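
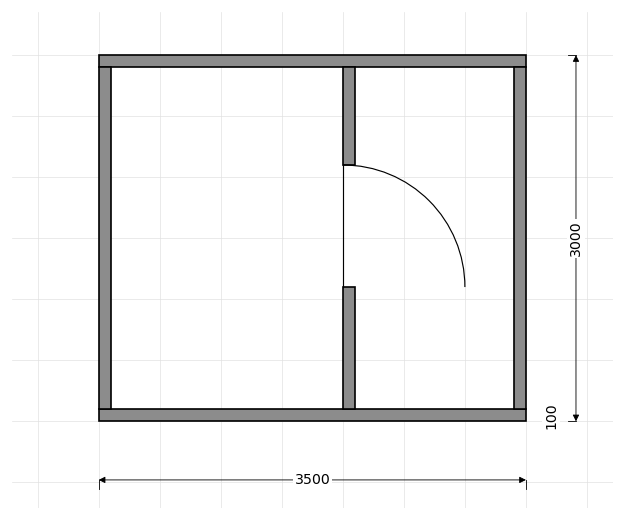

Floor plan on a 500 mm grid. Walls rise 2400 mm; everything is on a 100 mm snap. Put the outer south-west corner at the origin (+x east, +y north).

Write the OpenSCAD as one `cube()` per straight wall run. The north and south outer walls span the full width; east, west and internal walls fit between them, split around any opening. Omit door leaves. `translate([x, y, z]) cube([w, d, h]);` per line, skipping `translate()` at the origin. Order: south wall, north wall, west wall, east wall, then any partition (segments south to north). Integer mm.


cube([3500, 100, 2400]);
translate([0, 2900, 0]) cube([3500, 100, 2400]);
translate([0, 100, 0]) cube([100, 2800, 2400]);
translate([3400, 100, 0]) cube([100, 2800, 2400]);
translate([2000, 100, 0]) cube([100, 1000, 2400]);
translate([2000, 2100, 0]) cube([100, 800, 2400]);


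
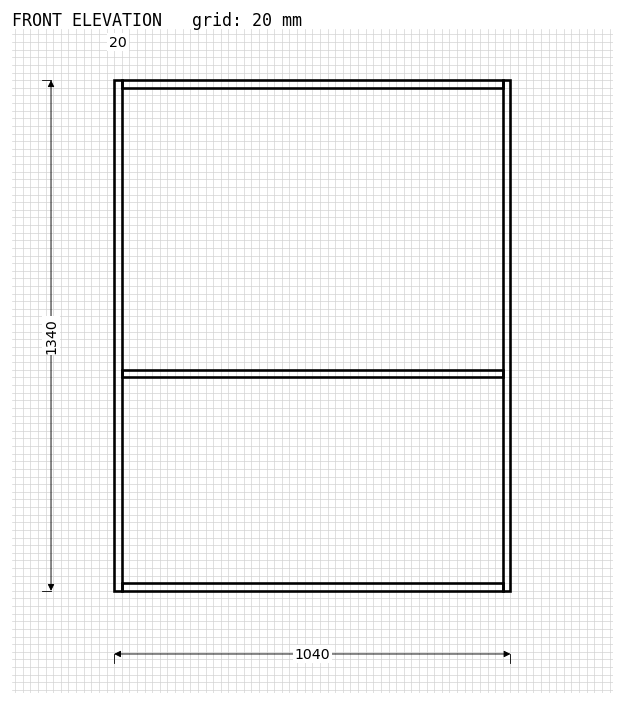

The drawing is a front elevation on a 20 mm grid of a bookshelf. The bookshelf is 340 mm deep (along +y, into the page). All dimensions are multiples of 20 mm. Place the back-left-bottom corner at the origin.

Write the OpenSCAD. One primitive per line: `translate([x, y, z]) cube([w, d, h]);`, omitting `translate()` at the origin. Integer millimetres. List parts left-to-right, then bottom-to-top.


cube([20, 340, 1340]);
translate([20, 0, 0]) cube([1000, 340, 20]);
translate([20, 0, 560]) cube([1000, 340, 20]);
translate([20, 0, 1320]) cube([1000, 340, 20]);
translate([1020, 0, 0]) cube([20, 340, 1340]);


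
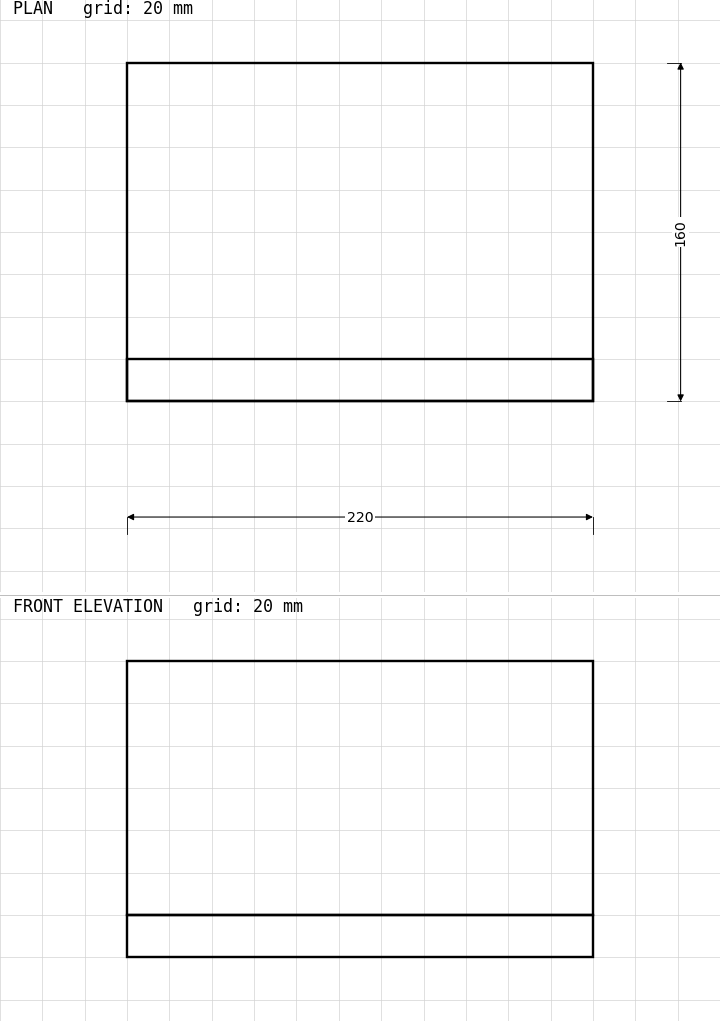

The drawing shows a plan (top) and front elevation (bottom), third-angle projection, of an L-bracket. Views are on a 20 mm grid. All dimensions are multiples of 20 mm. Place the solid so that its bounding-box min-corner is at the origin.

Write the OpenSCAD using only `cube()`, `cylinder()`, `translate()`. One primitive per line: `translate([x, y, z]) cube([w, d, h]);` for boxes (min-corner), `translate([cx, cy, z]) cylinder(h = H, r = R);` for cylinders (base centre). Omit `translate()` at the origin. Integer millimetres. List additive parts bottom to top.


cube([220, 160, 20]);
translate([0, 0, 20]) cube([220, 20, 120]);


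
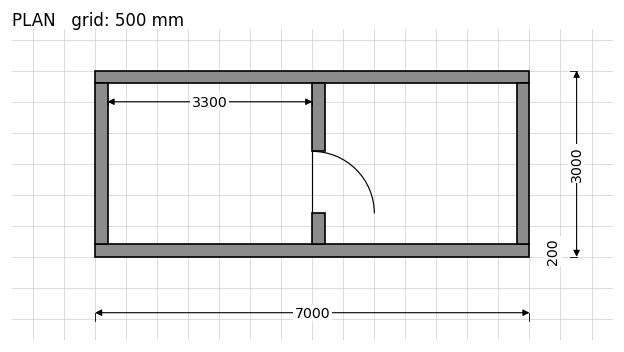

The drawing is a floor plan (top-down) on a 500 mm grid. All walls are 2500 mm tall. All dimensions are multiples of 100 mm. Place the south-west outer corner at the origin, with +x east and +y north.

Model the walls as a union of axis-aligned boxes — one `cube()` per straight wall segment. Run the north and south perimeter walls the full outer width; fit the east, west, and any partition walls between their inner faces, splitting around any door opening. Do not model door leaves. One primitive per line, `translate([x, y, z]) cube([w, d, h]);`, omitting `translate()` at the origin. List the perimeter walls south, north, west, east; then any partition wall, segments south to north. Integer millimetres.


cube([7000, 200, 2500]);
translate([0, 2800, 0]) cube([7000, 200, 2500]);
translate([0, 200, 0]) cube([200, 2600, 2500]);
translate([6800, 200, 0]) cube([200, 2600, 2500]);
translate([3500, 200, 0]) cube([200, 500, 2500]);
translate([3500, 1700, 0]) cube([200, 1100, 2500]);


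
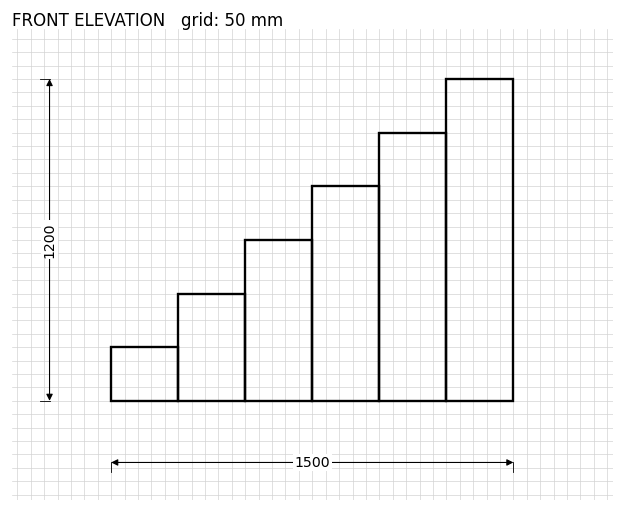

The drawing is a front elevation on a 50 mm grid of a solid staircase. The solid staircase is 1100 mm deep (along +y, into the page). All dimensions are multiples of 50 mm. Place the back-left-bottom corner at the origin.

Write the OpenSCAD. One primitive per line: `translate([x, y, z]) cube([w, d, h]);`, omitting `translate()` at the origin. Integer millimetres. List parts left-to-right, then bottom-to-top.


cube([250, 1100, 200]);
translate([250, 0, 0]) cube([250, 1100, 400]);
translate([500, 0, 0]) cube([250, 1100, 600]);
translate([750, 0, 0]) cube([250, 1100, 800]);
translate([1000, 0, 0]) cube([250, 1100, 1000]);
translate([1250, 0, 0]) cube([250, 1100, 1200]);


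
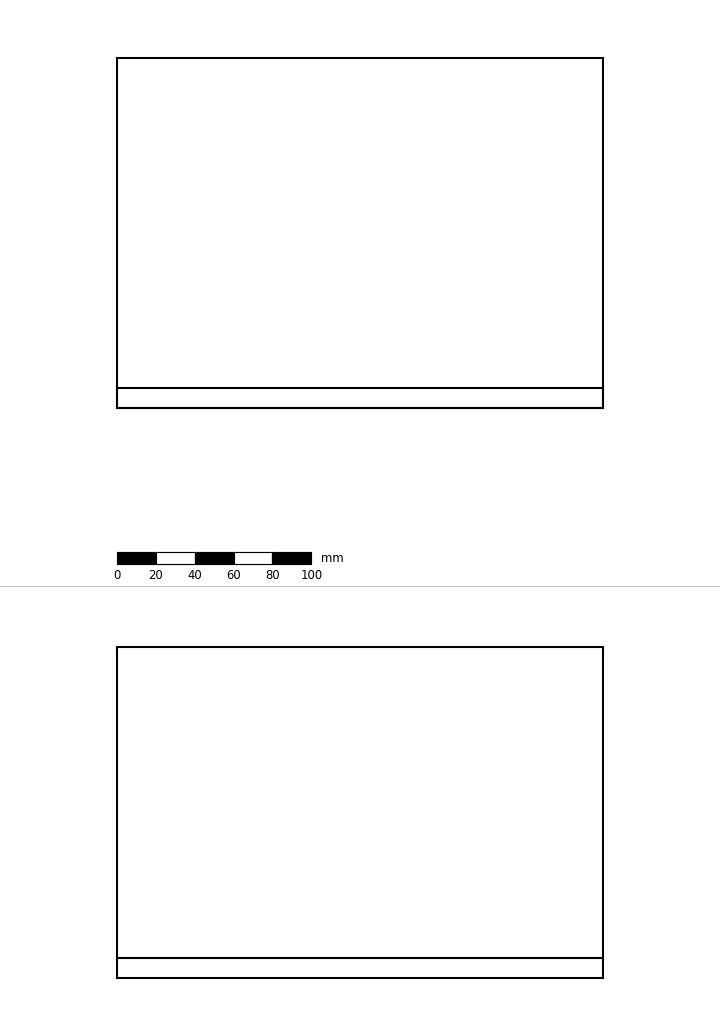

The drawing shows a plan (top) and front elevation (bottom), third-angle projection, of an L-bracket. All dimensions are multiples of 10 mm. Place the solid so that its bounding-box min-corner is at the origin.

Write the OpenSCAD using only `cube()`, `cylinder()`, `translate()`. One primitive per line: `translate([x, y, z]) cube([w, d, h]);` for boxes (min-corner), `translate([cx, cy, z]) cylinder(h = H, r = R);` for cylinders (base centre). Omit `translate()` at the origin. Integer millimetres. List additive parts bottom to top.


cube([250, 180, 10]);
translate([0, 0, 10]) cube([250, 10, 160]);


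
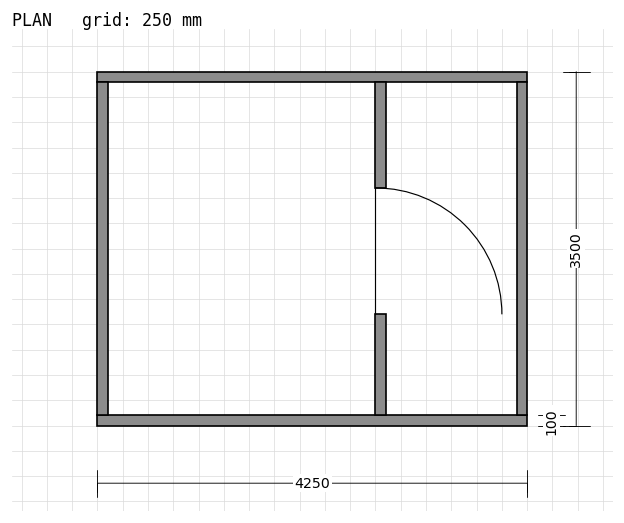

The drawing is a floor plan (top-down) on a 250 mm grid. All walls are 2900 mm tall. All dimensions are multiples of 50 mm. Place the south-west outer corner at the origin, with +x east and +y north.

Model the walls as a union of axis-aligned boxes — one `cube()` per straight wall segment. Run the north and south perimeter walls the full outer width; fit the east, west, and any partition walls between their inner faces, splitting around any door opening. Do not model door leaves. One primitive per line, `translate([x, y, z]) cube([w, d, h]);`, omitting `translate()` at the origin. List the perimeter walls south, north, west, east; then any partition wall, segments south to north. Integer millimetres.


cube([4250, 100, 2900]);
translate([0, 3400, 0]) cube([4250, 100, 2900]);
translate([0, 100, 0]) cube([100, 3300, 2900]);
translate([4150, 100, 0]) cube([100, 3300, 2900]);
translate([2750, 100, 0]) cube([100, 1000, 2900]);
translate([2750, 2350, 0]) cube([100, 1050, 2900]);


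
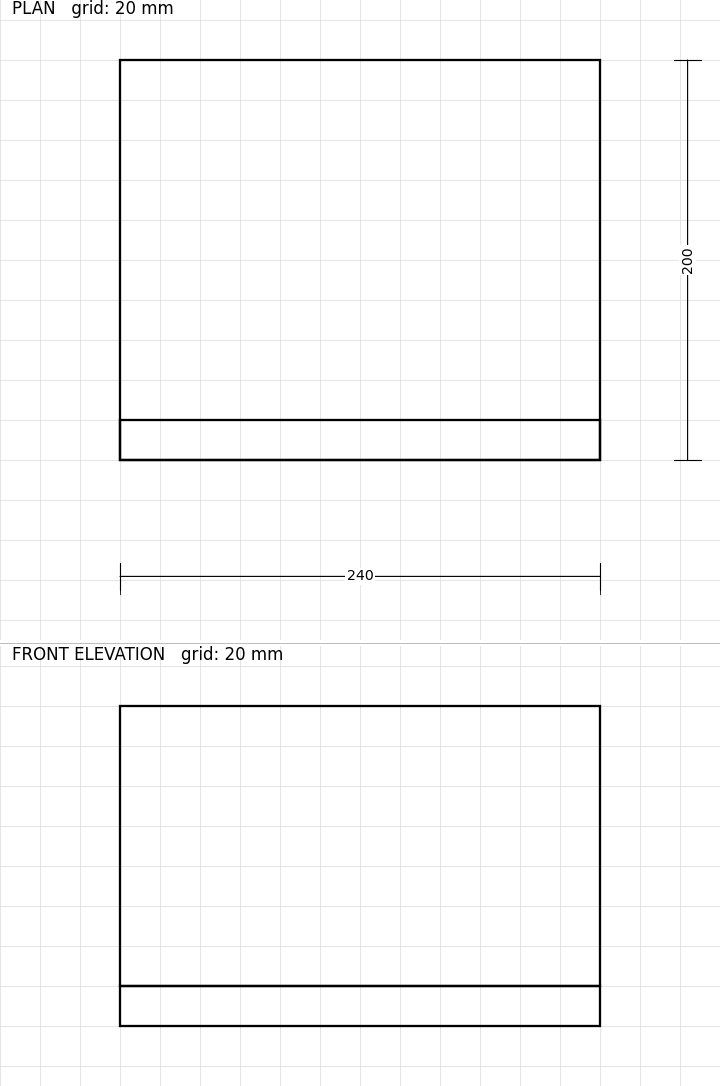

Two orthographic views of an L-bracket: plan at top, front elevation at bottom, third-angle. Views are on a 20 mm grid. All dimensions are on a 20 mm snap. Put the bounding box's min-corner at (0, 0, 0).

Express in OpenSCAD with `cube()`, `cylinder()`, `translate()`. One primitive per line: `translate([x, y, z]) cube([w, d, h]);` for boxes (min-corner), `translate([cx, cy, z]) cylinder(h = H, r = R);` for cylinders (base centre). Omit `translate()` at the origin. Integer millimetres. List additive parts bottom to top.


cube([240, 200, 20]);
translate([0, 0, 20]) cube([240, 20, 140]);


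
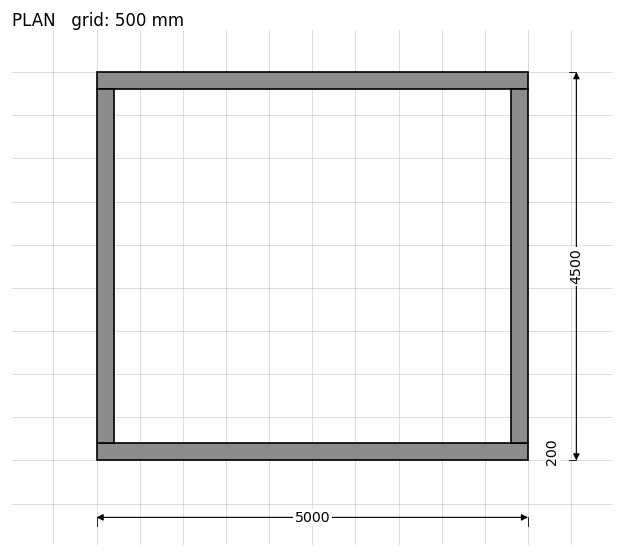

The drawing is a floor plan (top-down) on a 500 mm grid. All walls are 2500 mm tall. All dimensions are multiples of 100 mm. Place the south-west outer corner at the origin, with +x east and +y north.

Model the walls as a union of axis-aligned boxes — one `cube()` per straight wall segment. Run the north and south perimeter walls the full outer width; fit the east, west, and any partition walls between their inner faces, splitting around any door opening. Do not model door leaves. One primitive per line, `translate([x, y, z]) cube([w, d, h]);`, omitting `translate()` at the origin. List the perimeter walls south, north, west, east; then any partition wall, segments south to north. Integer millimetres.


cube([5000, 200, 2500]);
translate([0, 4300, 0]) cube([5000, 200, 2500]);
translate([0, 200, 0]) cube([200, 4100, 2500]);
translate([4800, 200, 0]) cube([200, 4100, 2500]);


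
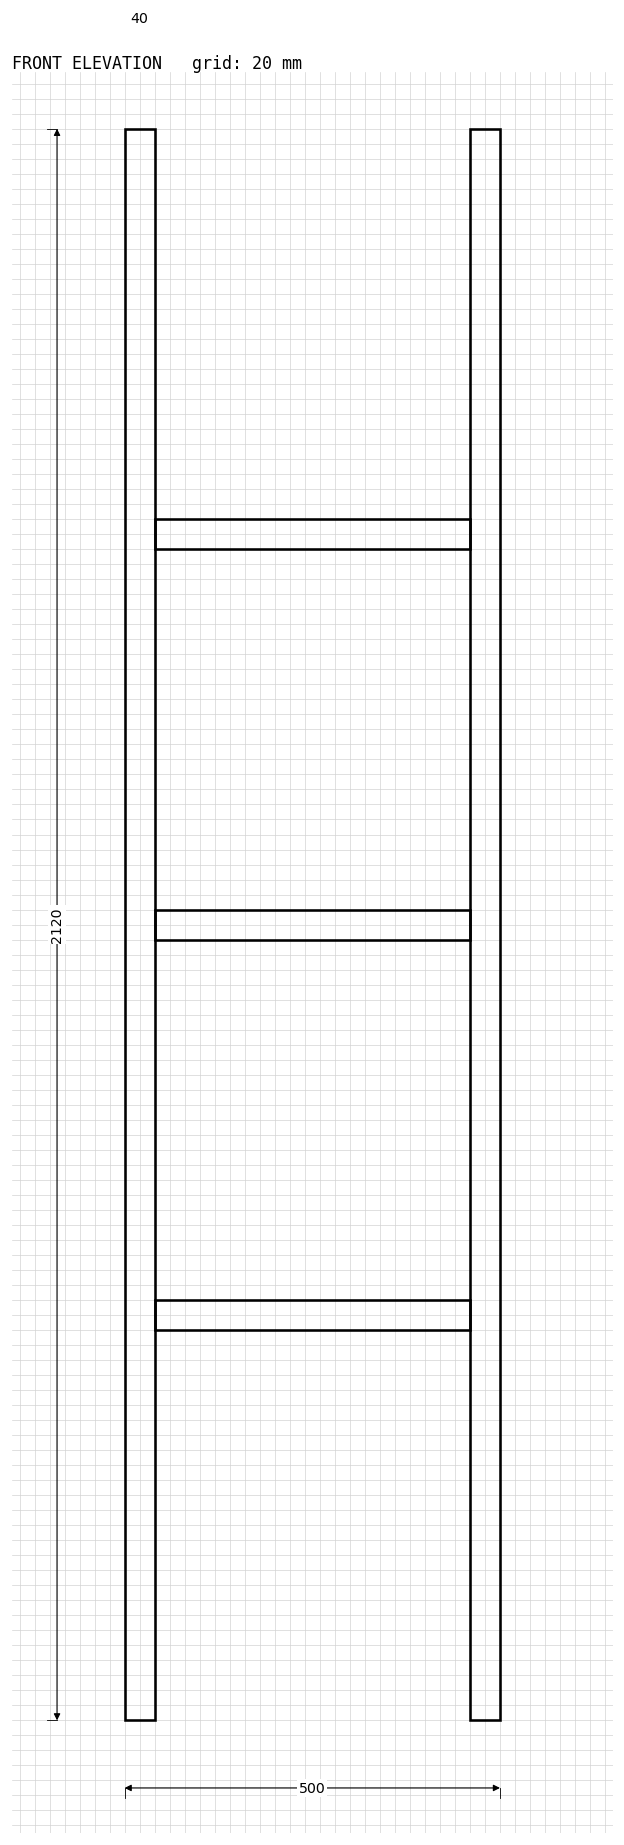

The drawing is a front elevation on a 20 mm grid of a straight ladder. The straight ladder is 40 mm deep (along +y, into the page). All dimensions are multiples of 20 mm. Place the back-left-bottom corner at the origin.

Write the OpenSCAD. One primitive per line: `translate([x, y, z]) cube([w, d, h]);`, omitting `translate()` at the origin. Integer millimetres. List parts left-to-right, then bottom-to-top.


cube([40, 40, 2120]);
translate([40, 0, 520]) cube([420, 40, 40]);
translate([40, 0, 1040]) cube([420, 40, 40]);
translate([40, 0, 1560]) cube([420, 40, 40]);
translate([460, 0, 0]) cube([40, 40, 2120]);


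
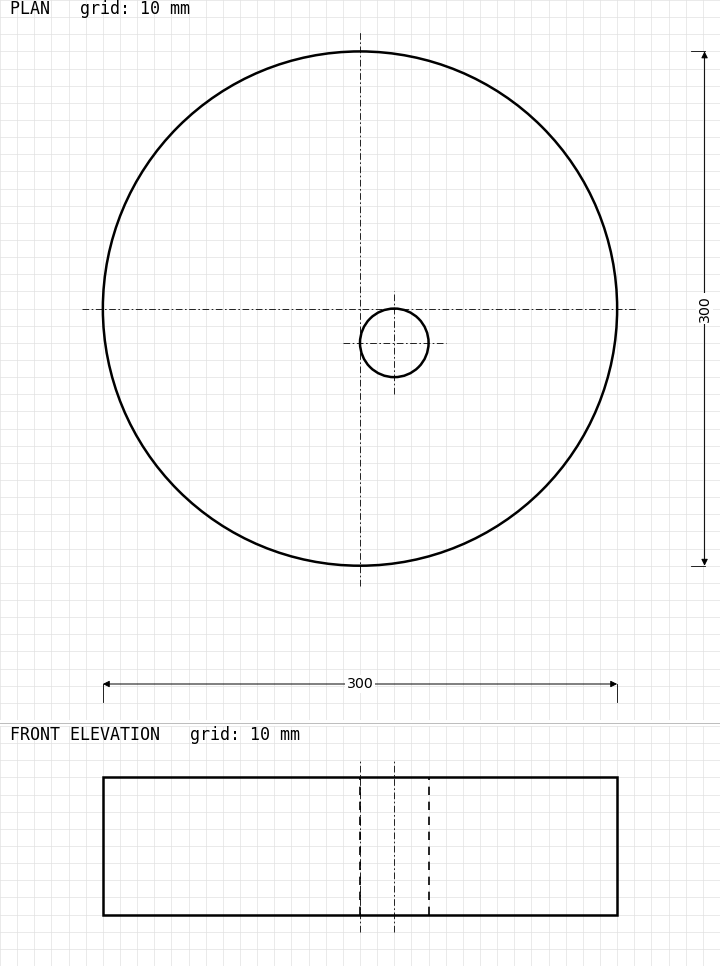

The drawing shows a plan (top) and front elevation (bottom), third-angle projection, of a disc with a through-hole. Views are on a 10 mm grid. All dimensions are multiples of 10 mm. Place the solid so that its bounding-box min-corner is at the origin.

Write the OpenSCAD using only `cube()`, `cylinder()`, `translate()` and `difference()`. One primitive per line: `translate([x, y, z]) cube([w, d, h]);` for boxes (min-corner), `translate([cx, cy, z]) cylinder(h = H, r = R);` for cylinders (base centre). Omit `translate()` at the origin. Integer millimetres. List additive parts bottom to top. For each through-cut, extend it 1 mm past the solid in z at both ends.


difference() {
  translate([150, 150, 0]) cylinder(h = 80, r = 150);
  translate([170, 130, -1]) cylinder(h = 82, r = 20);
}


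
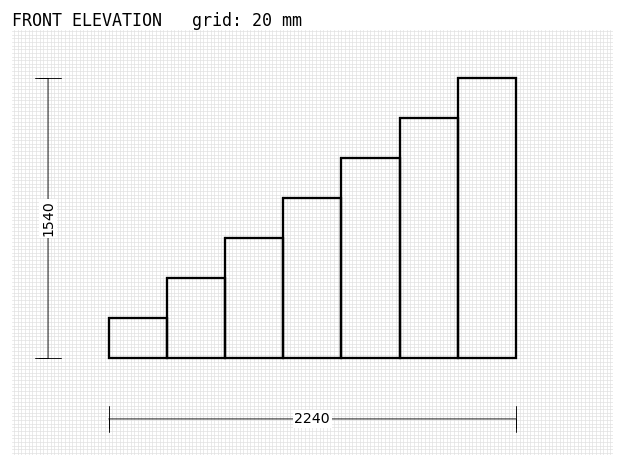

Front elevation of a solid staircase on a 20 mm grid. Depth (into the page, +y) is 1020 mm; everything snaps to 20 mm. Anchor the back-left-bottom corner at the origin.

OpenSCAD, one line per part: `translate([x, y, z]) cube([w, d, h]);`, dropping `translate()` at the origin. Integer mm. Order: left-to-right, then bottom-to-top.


cube([320, 1020, 220]);
translate([320, 0, 0]) cube([320, 1020, 440]);
translate([640, 0, 0]) cube([320, 1020, 660]);
translate([960, 0, 0]) cube([320, 1020, 880]);
translate([1280, 0, 0]) cube([320, 1020, 1100]);
translate([1600, 0, 0]) cube([320, 1020, 1320]);
translate([1920, 0, 0]) cube([320, 1020, 1540]);


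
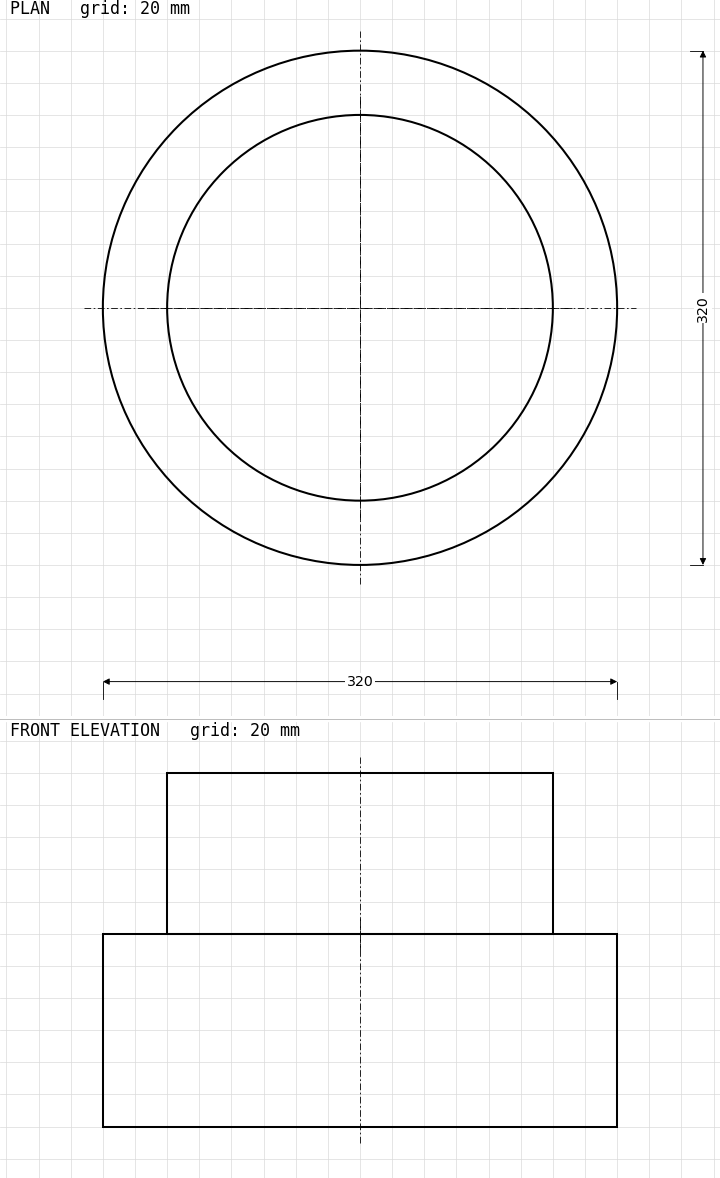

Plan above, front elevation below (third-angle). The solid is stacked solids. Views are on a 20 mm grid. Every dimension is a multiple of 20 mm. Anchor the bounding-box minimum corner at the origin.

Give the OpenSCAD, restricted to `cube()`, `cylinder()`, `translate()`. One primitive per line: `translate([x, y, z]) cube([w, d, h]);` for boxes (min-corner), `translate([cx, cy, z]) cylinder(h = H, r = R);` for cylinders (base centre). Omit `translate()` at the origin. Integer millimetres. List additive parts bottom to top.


translate([160, 160, 0]) cylinder(h = 120, r = 160);
translate([160, 160, 120]) cylinder(h = 100, r = 120);


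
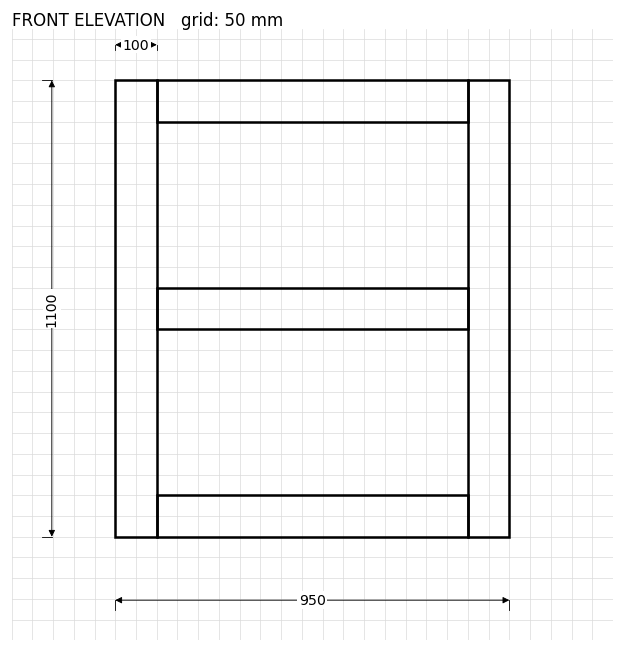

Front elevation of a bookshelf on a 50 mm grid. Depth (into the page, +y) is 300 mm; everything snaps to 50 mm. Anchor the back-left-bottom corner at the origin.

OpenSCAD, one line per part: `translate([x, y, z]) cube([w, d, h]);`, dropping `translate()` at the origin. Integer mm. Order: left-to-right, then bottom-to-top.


cube([100, 300, 1100]);
translate([100, 0, 0]) cube([750, 300, 100]);
translate([100, 0, 500]) cube([750, 300, 100]);
translate([100, 0, 1000]) cube([750, 300, 100]);
translate([850, 0, 0]) cube([100, 300, 1100]);


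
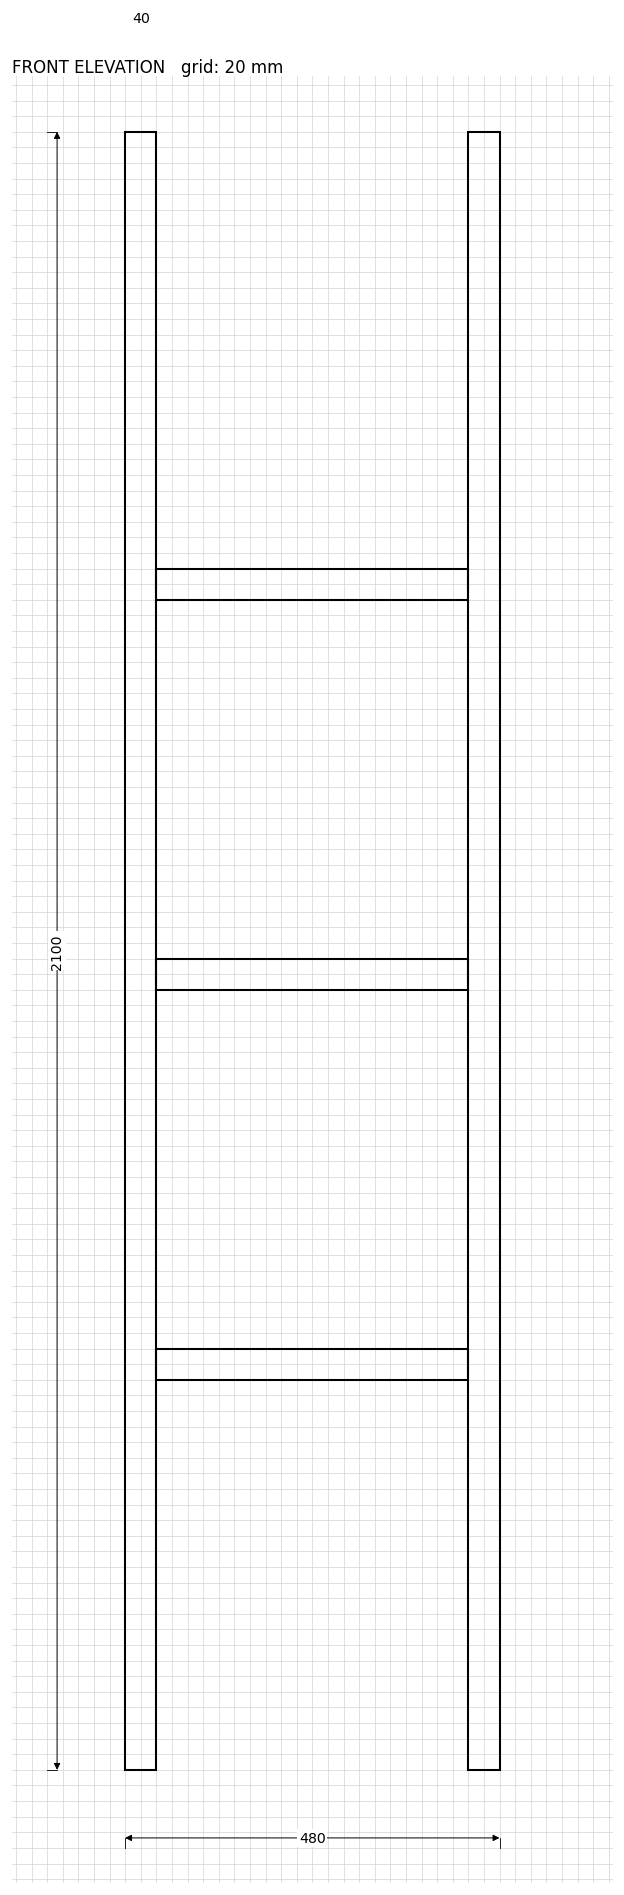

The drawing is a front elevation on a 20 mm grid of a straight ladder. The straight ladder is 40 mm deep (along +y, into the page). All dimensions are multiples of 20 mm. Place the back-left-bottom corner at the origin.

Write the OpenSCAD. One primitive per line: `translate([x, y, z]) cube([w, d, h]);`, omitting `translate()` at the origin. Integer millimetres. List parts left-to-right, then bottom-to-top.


cube([40, 40, 2100]);
translate([40, 0, 500]) cube([400, 40, 40]);
translate([40, 0, 1000]) cube([400, 40, 40]);
translate([40, 0, 1500]) cube([400, 40, 40]);
translate([440, 0, 0]) cube([40, 40, 2100]);


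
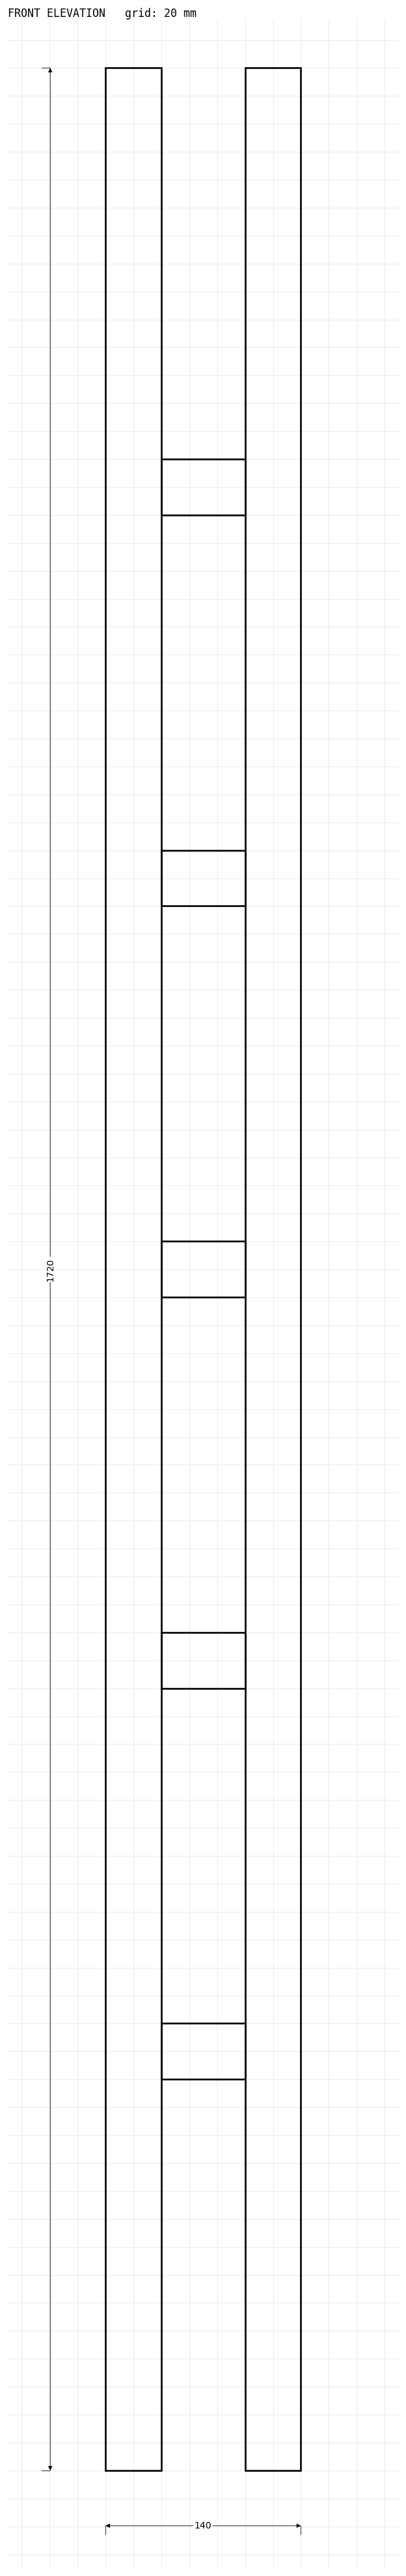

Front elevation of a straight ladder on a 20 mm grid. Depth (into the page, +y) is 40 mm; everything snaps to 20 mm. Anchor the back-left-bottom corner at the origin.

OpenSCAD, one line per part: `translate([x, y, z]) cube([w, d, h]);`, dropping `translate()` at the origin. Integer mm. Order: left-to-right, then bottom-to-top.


cube([40, 40, 1720]);
translate([40, 0, 280]) cube([60, 40, 40]);
translate([40, 0, 560]) cube([60, 40, 40]);
translate([40, 0, 840]) cube([60, 40, 40]);
translate([40, 0, 1120]) cube([60, 40, 40]);
translate([40, 0, 1400]) cube([60, 40, 40]);
translate([100, 0, 0]) cube([40, 40, 1720]);


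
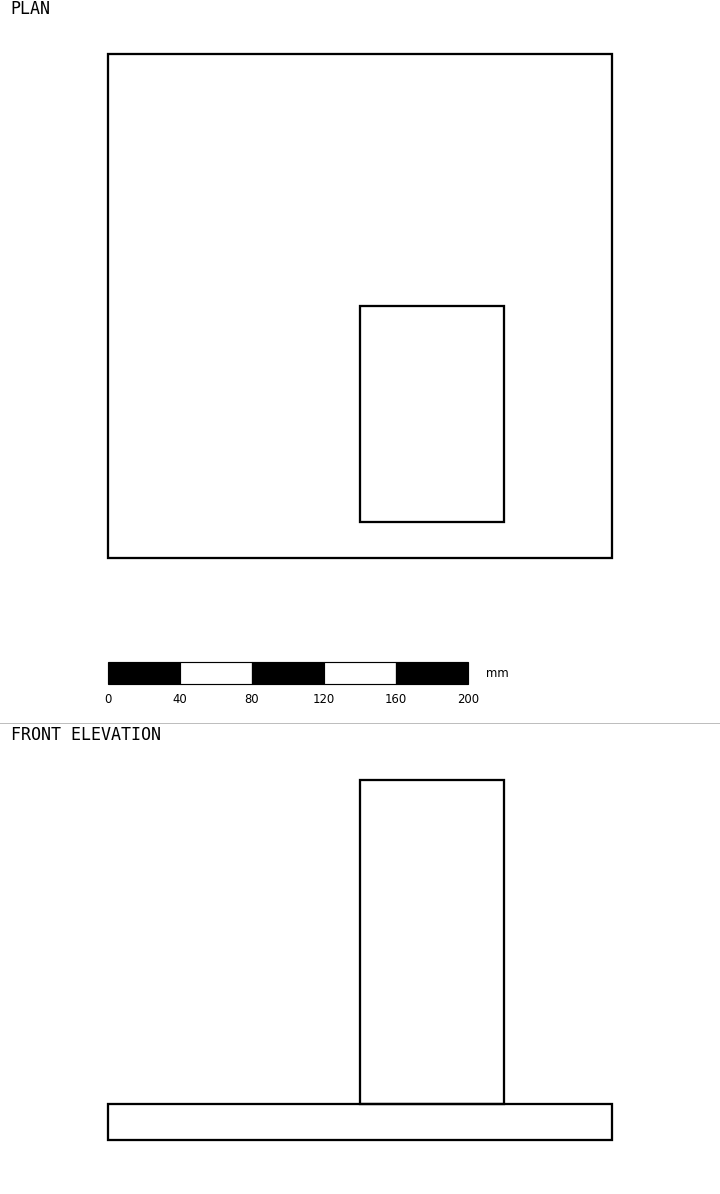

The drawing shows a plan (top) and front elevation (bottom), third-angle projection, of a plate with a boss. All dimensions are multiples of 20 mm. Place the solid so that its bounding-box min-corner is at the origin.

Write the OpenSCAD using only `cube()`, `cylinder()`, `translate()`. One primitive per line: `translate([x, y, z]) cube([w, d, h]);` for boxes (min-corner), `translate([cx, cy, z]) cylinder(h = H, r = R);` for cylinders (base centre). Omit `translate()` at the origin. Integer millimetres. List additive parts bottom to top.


cube([280, 280, 20]);
translate([140, 20, 20]) cube([80, 120, 180]);


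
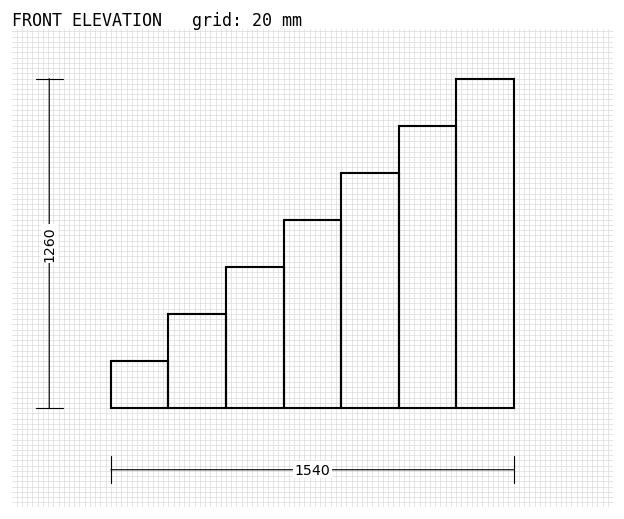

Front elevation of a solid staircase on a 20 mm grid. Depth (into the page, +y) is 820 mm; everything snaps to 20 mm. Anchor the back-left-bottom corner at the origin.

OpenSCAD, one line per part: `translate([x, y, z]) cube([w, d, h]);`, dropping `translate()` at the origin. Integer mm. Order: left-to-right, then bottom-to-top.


cube([220, 820, 180]);
translate([220, 0, 0]) cube([220, 820, 360]);
translate([440, 0, 0]) cube([220, 820, 540]);
translate([660, 0, 0]) cube([220, 820, 720]);
translate([880, 0, 0]) cube([220, 820, 900]);
translate([1100, 0, 0]) cube([220, 820, 1080]);
translate([1320, 0, 0]) cube([220, 820, 1260]);


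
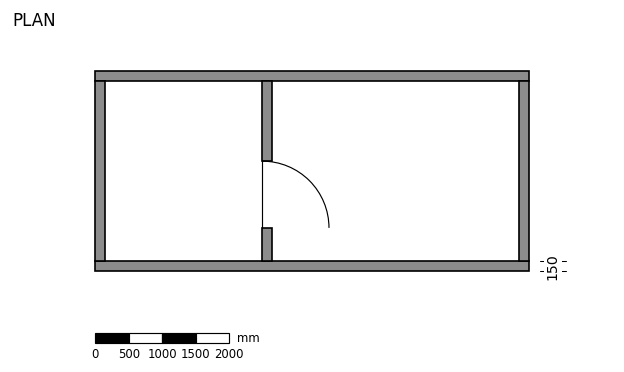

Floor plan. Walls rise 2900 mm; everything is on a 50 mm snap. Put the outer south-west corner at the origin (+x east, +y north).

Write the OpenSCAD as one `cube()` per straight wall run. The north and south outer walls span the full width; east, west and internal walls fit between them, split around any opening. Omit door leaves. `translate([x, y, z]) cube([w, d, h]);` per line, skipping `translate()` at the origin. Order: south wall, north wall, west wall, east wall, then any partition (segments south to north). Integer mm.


cube([6500, 150, 2900]);
translate([0, 2850, 0]) cube([6500, 150, 2900]);
translate([0, 150, 0]) cube([150, 2700, 2900]);
translate([6350, 150, 0]) cube([150, 2700, 2900]);
translate([2500, 150, 0]) cube([150, 500, 2900]);
translate([2500, 1650, 0]) cube([150, 1200, 2900]);


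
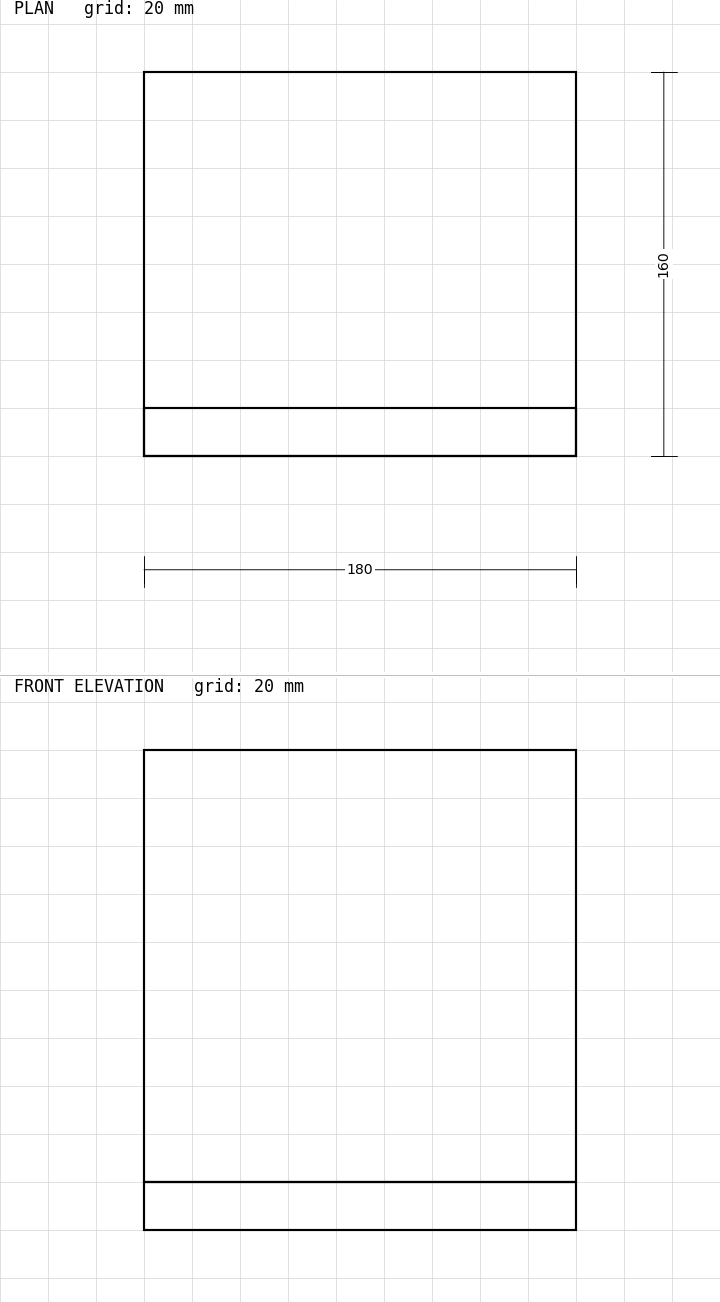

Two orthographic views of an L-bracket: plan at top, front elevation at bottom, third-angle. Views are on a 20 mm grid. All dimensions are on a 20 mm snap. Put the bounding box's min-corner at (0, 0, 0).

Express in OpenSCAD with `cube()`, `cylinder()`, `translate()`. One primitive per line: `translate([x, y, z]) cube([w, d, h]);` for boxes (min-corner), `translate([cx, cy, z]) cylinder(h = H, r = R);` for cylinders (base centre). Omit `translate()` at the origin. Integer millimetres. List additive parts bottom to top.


cube([180, 160, 20]);
translate([0, 0, 20]) cube([180, 20, 180]);


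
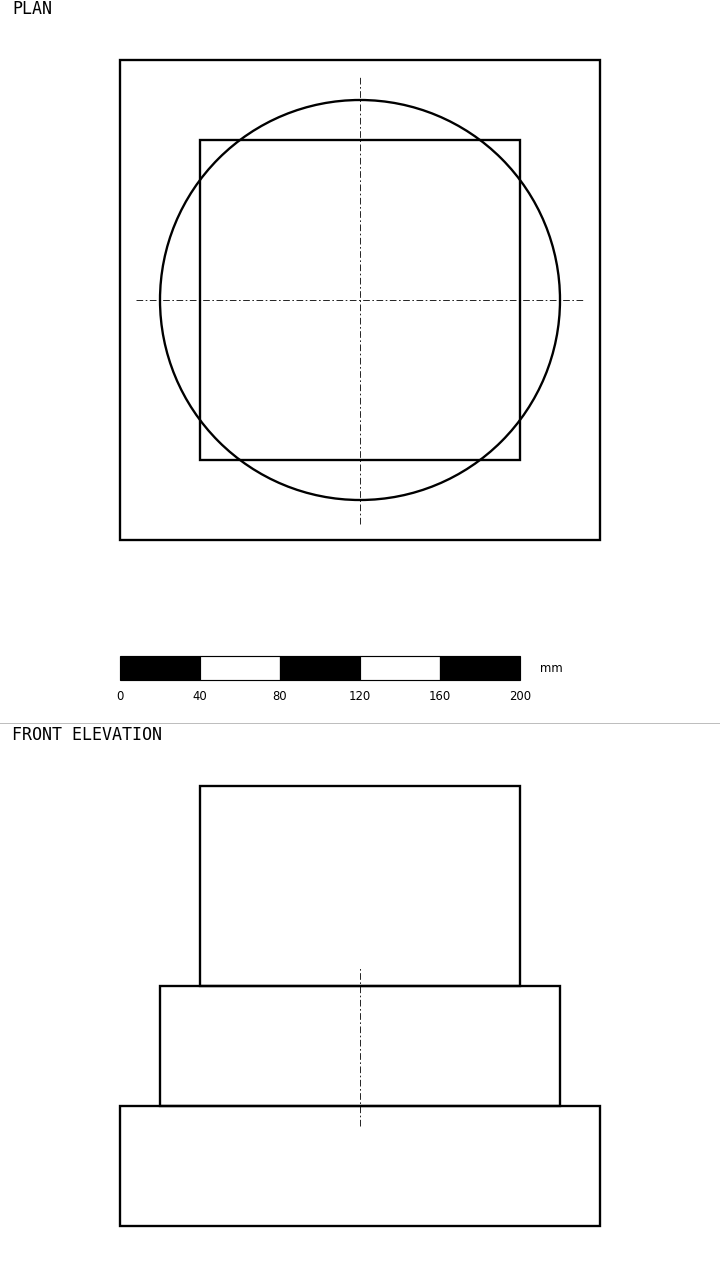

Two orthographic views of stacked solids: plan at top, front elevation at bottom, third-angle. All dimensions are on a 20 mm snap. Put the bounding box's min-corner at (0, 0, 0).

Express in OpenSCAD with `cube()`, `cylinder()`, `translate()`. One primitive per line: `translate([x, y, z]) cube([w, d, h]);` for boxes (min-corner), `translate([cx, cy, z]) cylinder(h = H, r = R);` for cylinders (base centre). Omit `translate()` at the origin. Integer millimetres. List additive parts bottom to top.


cube([240, 240, 60]);
translate([120, 120, 60]) cylinder(h = 60, r = 100);
translate([40, 40, 120]) cube([160, 160, 100]);


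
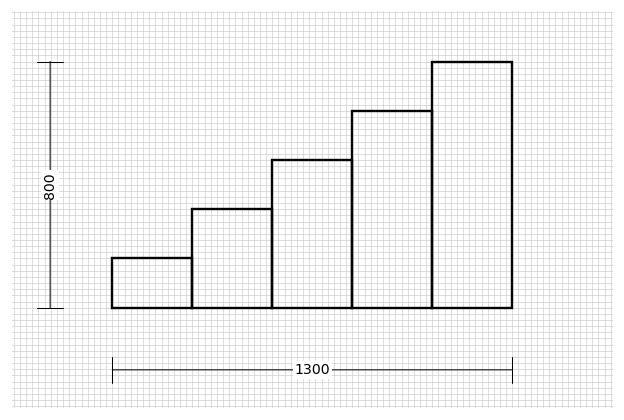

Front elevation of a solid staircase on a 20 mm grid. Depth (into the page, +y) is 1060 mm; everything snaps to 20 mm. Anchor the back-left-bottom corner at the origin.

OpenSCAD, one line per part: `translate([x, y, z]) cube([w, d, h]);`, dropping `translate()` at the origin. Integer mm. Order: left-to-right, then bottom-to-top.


cube([260, 1060, 160]);
translate([260, 0, 0]) cube([260, 1060, 320]);
translate([520, 0, 0]) cube([260, 1060, 480]);
translate([780, 0, 0]) cube([260, 1060, 640]);
translate([1040, 0, 0]) cube([260, 1060, 800]);


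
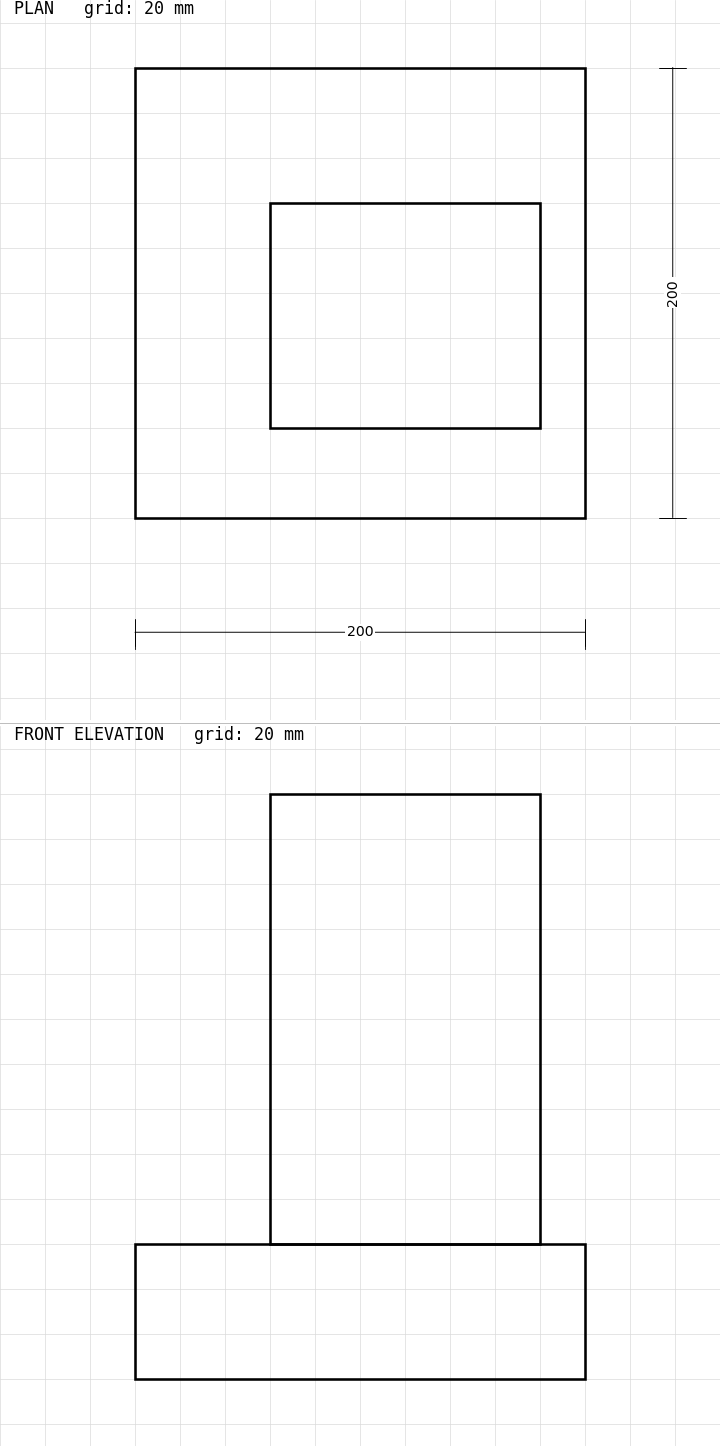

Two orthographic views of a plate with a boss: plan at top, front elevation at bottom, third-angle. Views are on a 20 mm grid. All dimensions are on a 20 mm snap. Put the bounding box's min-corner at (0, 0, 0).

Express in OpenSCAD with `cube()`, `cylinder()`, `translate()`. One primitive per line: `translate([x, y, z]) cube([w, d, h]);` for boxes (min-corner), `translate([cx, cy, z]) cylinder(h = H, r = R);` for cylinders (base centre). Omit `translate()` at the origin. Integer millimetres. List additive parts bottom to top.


cube([200, 200, 60]);
translate([60, 40, 60]) cube([120, 100, 200]);


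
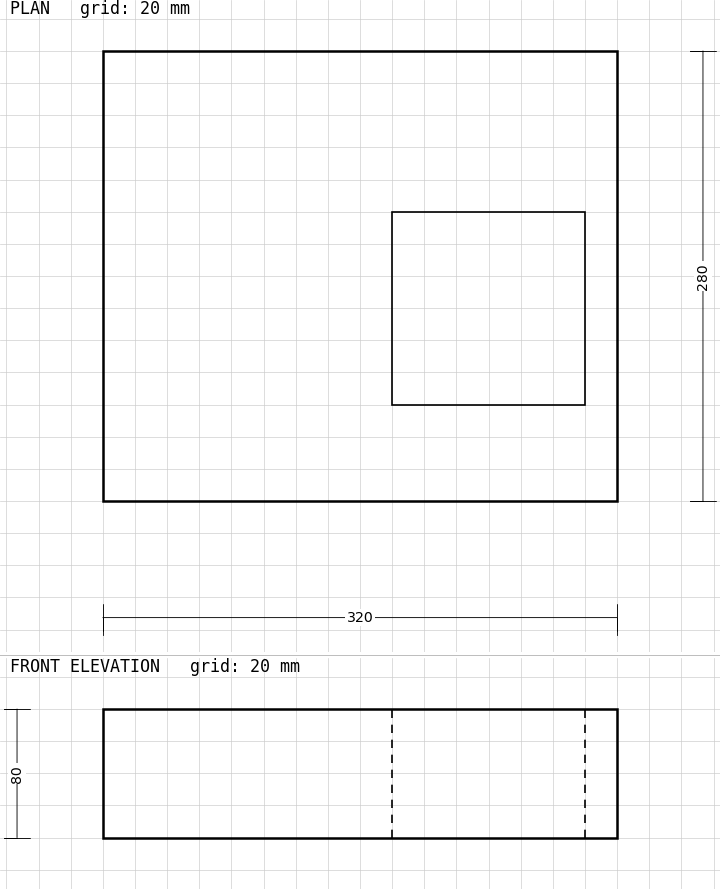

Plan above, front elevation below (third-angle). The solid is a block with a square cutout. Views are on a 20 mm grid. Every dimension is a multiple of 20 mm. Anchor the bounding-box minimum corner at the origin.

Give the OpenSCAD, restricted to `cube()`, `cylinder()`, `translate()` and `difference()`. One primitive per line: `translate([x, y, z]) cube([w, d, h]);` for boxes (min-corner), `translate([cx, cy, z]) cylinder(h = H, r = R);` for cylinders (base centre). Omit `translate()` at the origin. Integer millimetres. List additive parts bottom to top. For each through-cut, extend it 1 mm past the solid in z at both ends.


difference() {
  cube([320, 280, 80]);
  translate([180, 60, -1]) cube([120, 120, 82]);
}


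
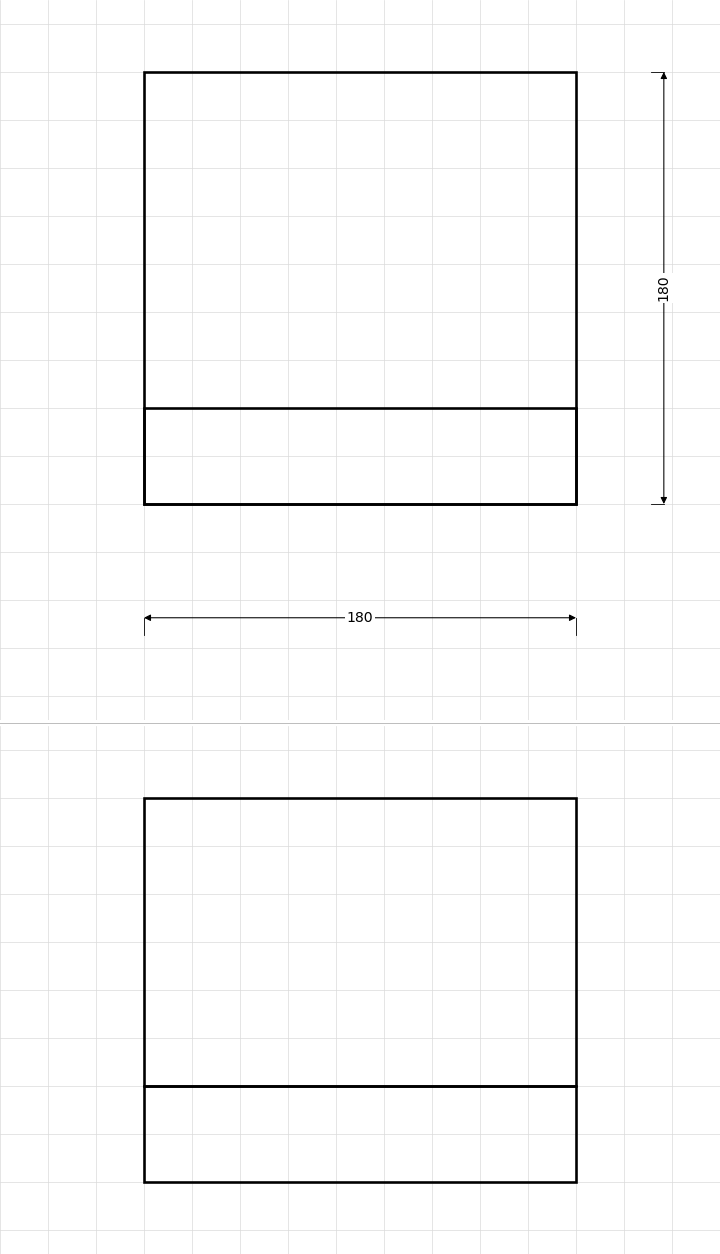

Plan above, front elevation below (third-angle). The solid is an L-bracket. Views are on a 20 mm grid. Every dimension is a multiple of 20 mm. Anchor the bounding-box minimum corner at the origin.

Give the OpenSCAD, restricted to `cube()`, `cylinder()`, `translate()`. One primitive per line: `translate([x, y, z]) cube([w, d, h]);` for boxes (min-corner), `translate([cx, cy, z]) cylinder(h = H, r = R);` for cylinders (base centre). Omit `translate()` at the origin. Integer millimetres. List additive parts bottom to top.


cube([180, 180, 40]);
translate([0, 0, 40]) cube([180, 40, 120]);


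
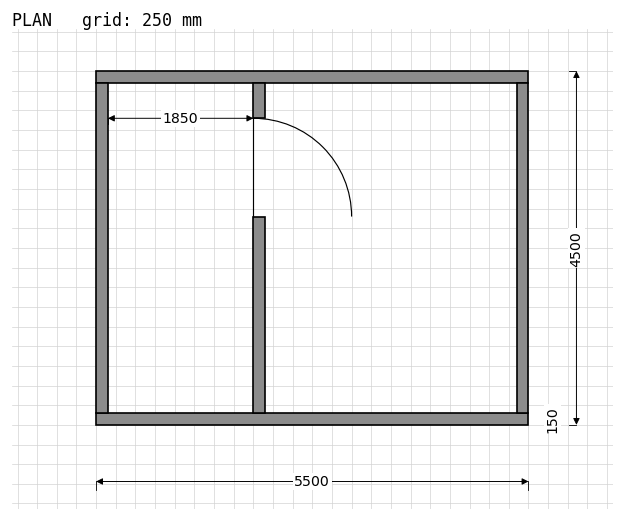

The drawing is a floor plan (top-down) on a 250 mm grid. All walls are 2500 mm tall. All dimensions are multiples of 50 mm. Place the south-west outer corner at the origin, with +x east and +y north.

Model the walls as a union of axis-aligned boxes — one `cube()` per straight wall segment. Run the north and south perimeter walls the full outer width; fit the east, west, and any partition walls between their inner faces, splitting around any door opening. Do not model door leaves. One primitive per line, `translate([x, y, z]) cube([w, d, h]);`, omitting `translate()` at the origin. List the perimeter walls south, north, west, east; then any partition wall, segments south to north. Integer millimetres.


cube([5500, 150, 2500]);
translate([0, 4350, 0]) cube([5500, 150, 2500]);
translate([0, 150, 0]) cube([150, 4200, 2500]);
translate([5350, 150, 0]) cube([150, 4200, 2500]);
translate([2000, 150, 0]) cube([150, 2500, 2500]);
translate([2000, 3900, 0]) cube([150, 450, 2500]);


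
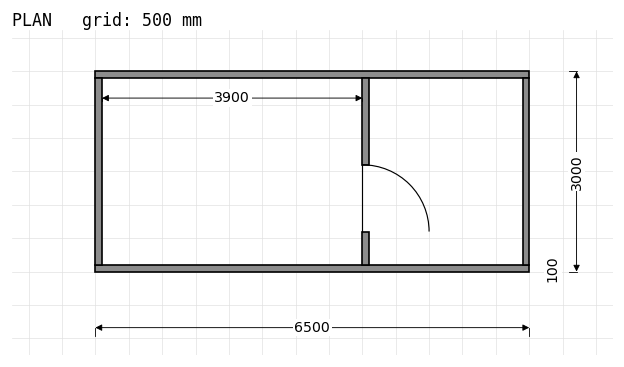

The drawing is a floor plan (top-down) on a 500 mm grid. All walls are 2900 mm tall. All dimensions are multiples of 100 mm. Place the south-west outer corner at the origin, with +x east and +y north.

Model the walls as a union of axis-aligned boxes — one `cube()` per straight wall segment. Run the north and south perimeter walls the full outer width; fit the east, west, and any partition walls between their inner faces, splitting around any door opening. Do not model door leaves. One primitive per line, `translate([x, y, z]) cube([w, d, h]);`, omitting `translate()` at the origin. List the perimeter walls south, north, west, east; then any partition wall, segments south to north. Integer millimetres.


cube([6500, 100, 2900]);
translate([0, 2900, 0]) cube([6500, 100, 2900]);
translate([0, 100, 0]) cube([100, 2800, 2900]);
translate([6400, 100, 0]) cube([100, 2800, 2900]);
translate([4000, 100, 0]) cube([100, 500, 2900]);
translate([4000, 1600, 0]) cube([100, 1300, 2900]);


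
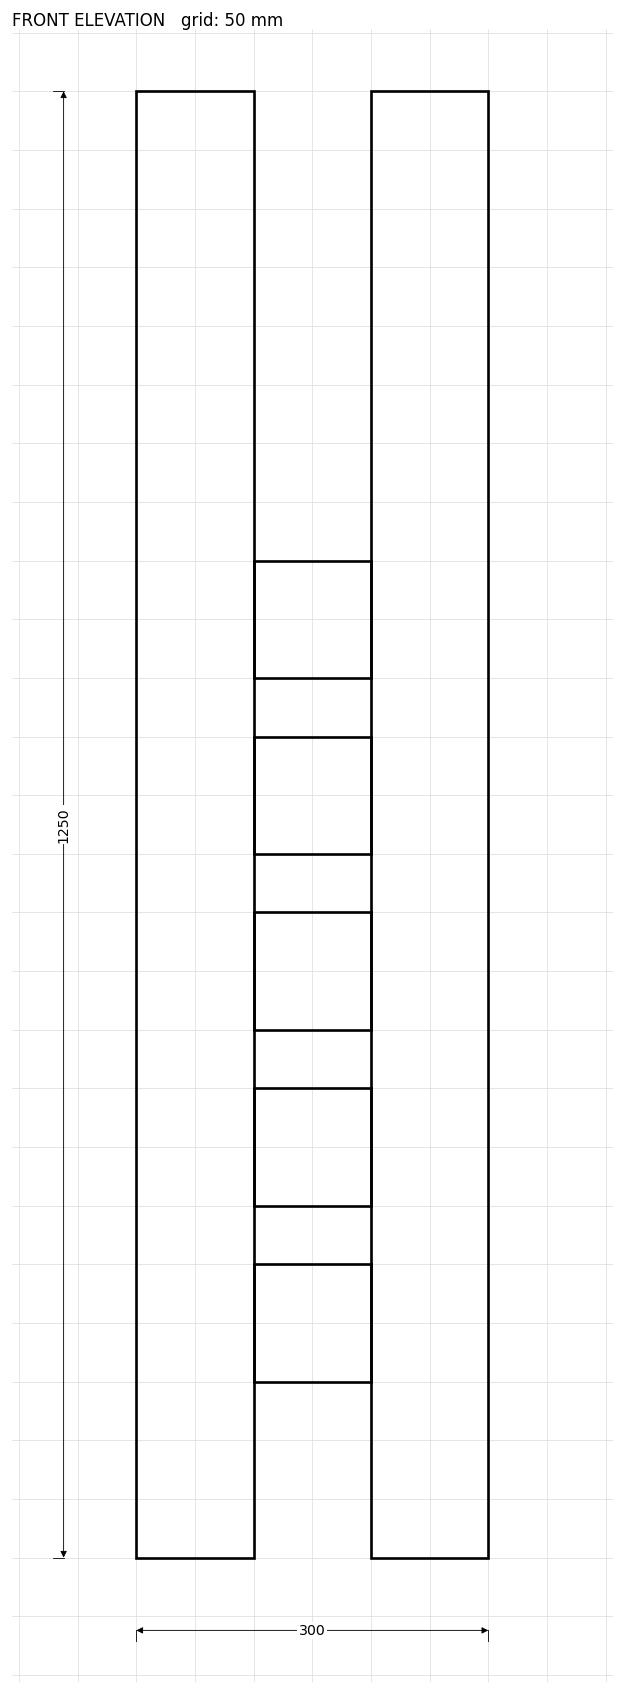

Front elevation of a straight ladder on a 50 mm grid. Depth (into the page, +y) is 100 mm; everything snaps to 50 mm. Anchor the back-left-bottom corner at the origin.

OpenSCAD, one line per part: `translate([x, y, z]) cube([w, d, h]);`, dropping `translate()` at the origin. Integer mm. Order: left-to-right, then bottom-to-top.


cube([100, 100, 1250]);
translate([100, 0, 150]) cube([100, 100, 100]);
translate([100, 0, 300]) cube([100, 100, 100]);
translate([100, 0, 450]) cube([100, 100, 100]);
translate([100, 0, 600]) cube([100, 100, 100]);
translate([100, 0, 750]) cube([100, 100, 100]);
translate([200, 0, 0]) cube([100, 100, 1250]);


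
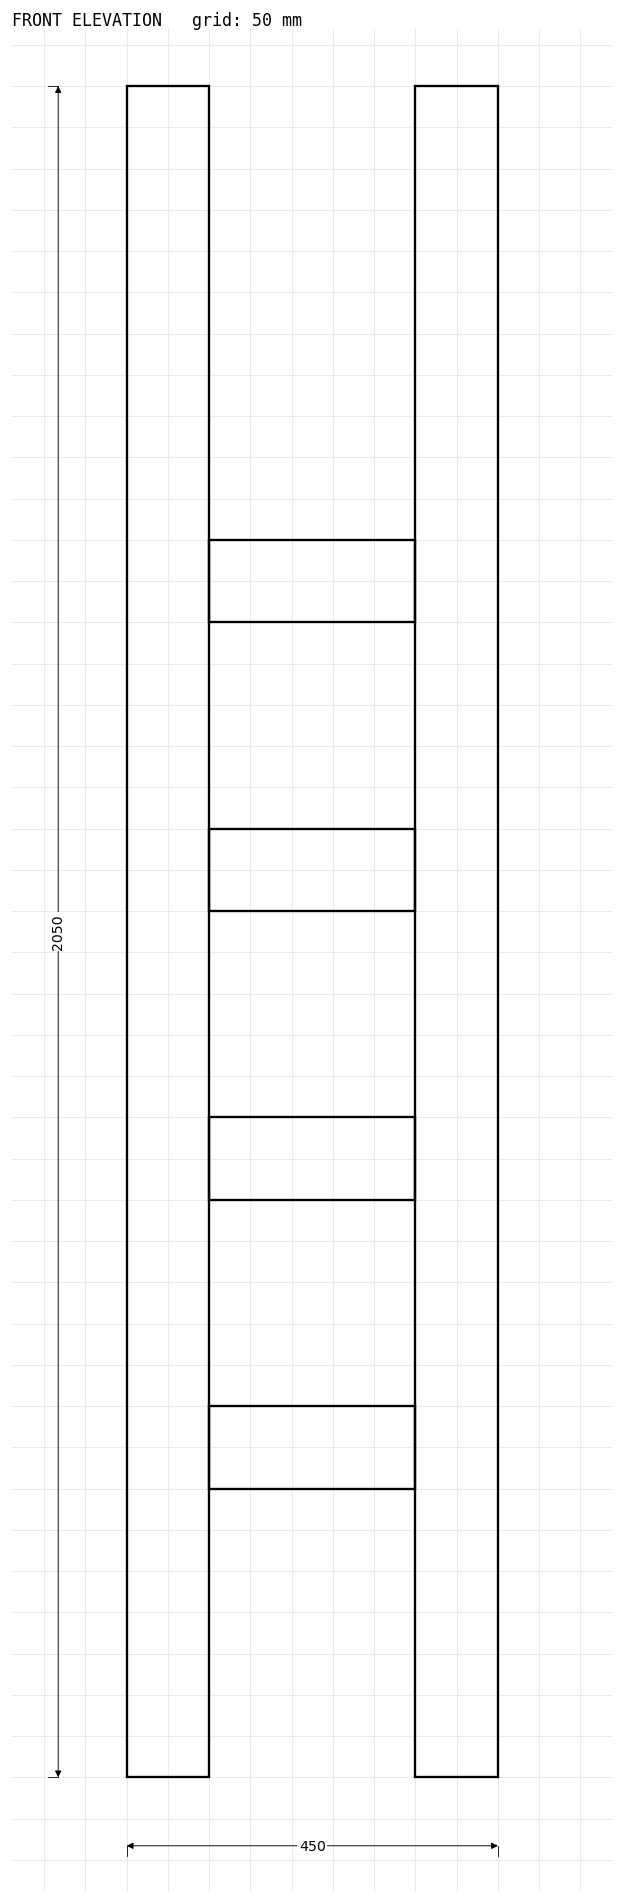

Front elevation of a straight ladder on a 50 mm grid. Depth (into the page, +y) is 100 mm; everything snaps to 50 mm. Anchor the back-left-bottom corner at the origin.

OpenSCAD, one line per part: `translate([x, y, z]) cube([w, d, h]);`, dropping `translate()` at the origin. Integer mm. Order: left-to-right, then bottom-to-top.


cube([100, 100, 2050]);
translate([100, 0, 350]) cube([250, 100, 100]);
translate([100, 0, 700]) cube([250, 100, 100]);
translate([100, 0, 1050]) cube([250, 100, 100]);
translate([100, 0, 1400]) cube([250, 100, 100]);
translate([350, 0, 0]) cube([100, 100, 2050]);


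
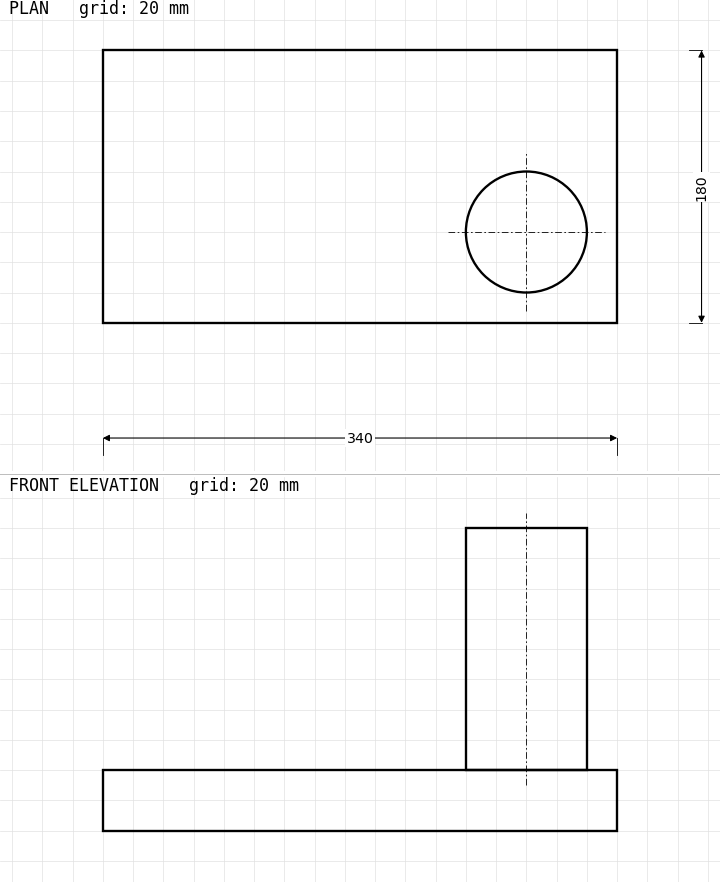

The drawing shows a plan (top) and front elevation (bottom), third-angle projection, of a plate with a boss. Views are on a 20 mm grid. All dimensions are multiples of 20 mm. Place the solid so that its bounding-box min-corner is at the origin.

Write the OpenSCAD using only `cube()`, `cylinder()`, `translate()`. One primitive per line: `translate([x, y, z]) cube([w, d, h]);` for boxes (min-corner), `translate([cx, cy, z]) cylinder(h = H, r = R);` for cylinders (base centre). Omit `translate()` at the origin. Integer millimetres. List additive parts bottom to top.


cube([340, 180, 40]);
translate([280, 60, 40]) cylinder(h = 160, r = 40);


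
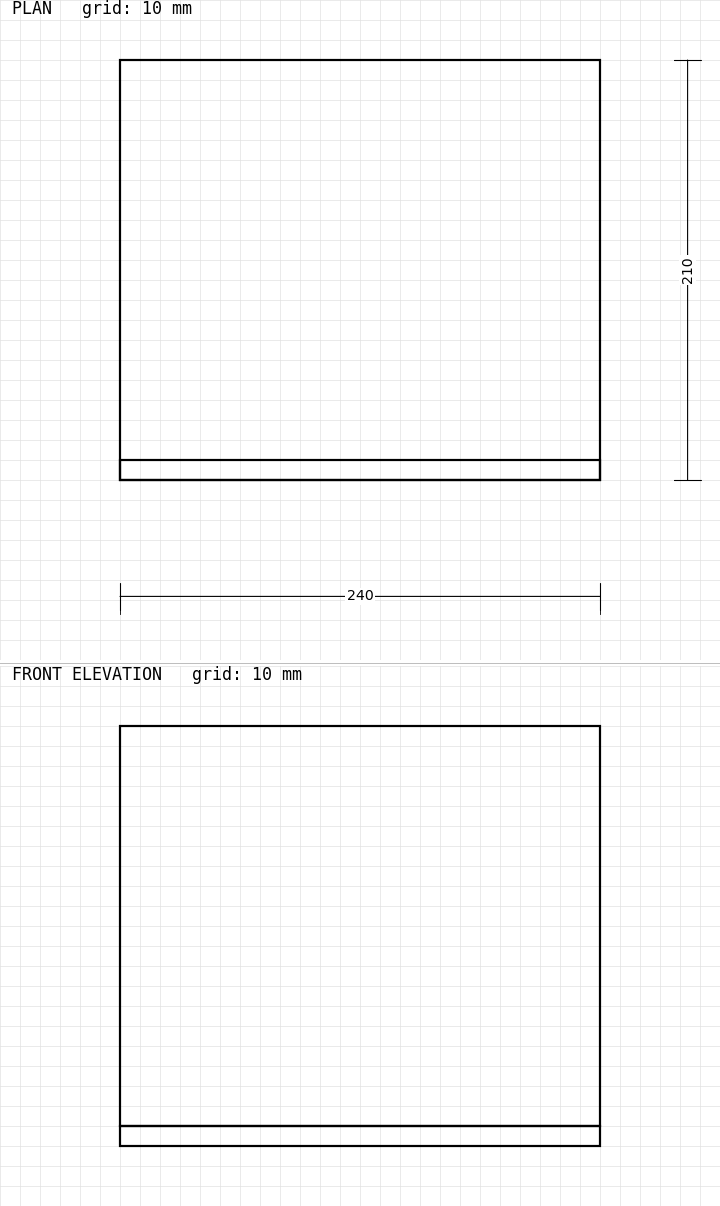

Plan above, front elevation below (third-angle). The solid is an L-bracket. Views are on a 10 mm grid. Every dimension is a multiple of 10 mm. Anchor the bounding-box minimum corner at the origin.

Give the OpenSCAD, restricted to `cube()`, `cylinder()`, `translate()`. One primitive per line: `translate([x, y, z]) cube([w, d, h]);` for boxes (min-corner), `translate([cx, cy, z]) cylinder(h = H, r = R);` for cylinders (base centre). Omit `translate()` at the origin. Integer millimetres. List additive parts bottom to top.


cube([240, 210, 10]);
translate([0, 0, 10]) cube([240, 10, 200]);


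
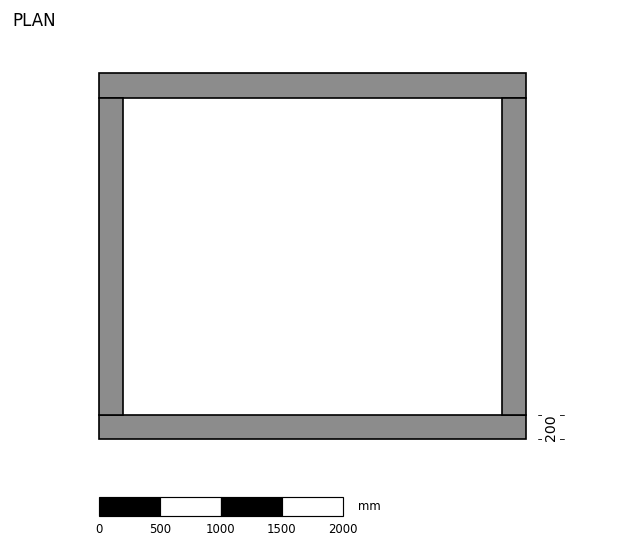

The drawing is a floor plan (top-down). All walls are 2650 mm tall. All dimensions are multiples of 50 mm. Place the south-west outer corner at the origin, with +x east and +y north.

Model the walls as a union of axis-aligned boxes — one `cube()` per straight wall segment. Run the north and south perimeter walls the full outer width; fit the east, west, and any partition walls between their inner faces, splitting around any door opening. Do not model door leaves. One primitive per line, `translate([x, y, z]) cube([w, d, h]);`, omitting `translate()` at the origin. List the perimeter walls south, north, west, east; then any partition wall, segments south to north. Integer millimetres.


cube([3500, 200, 2650]);
translate([0, 2800, 0]) cube([3500, 200, 2650]);
translate([0, 200, 0]) cube([200, 2600, 2650]);
translate([3300, 200, 0]) cube([200, 2600, 2650]);


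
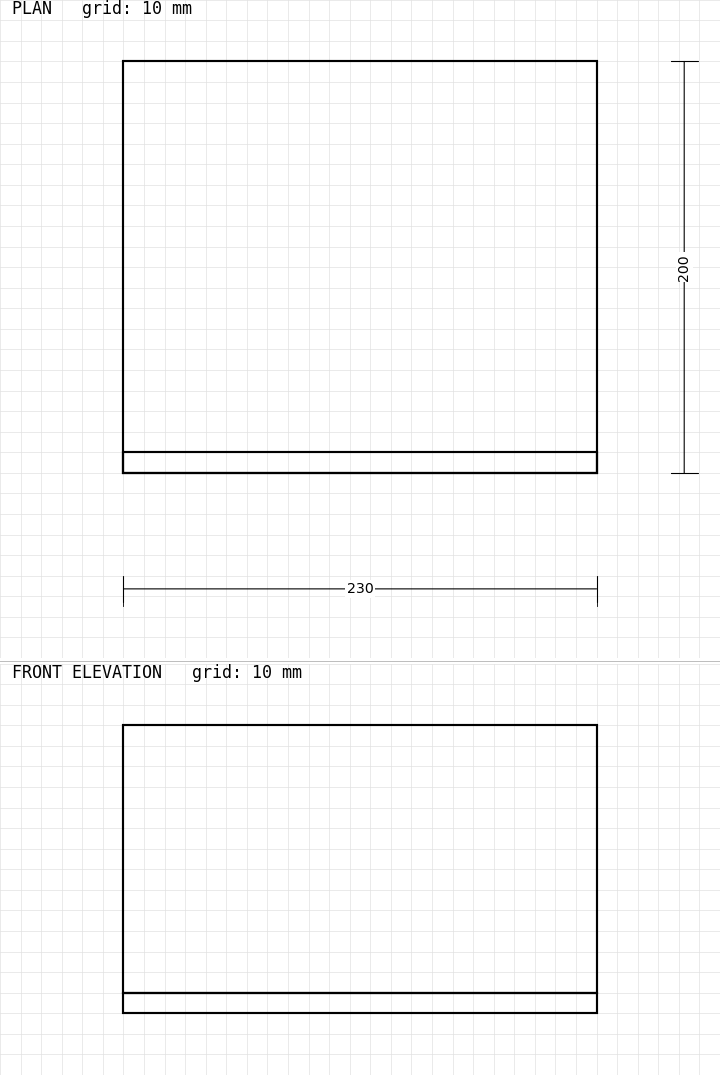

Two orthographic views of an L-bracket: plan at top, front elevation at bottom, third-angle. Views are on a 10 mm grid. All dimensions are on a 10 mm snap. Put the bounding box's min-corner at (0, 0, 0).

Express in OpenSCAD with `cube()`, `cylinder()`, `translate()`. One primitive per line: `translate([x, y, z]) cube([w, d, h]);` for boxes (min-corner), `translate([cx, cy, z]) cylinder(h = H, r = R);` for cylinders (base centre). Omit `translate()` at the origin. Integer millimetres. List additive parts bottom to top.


cube([230, 200, 10]);
translate([0, 0, 10]) cube([230, 10, 130]);


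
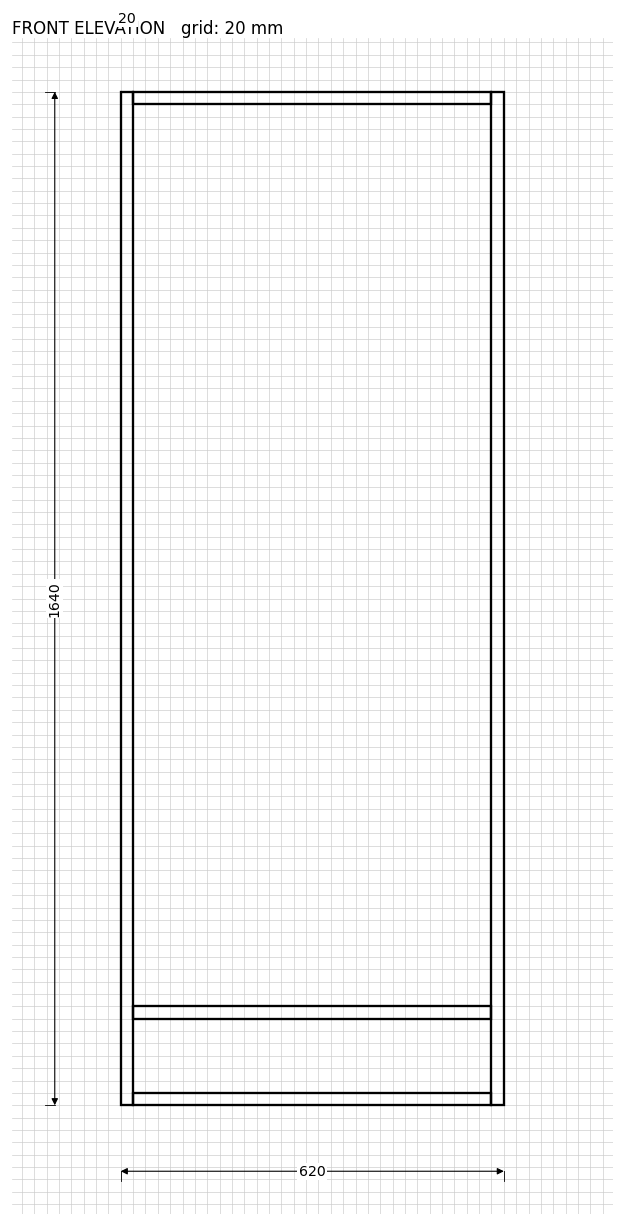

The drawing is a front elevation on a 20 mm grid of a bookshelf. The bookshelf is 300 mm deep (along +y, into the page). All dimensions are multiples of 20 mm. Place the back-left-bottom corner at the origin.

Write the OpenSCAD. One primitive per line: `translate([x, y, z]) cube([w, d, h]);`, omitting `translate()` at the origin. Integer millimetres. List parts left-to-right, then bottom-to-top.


cube([20, 300, 1640]);
translate([20, 0, 0]) cube([580, 300, 20]);
translate([20, 0, 140]) cube([580, 300, 20]);
translate([20, 0, 1620]) cube([580, 300, 20]);
translate([600, 0, 0]) cube([20, 300, 1640]);
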